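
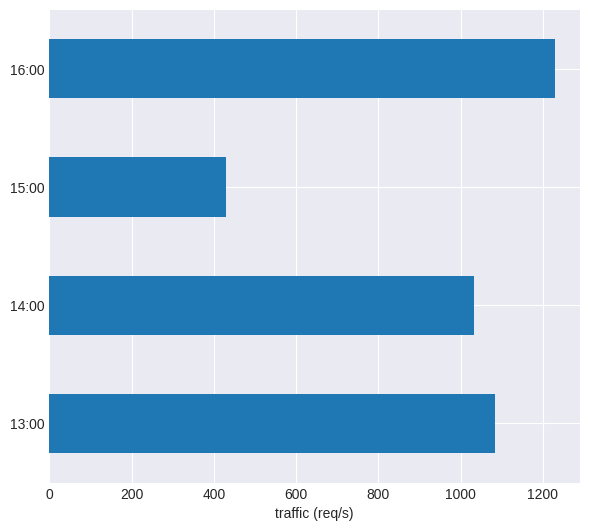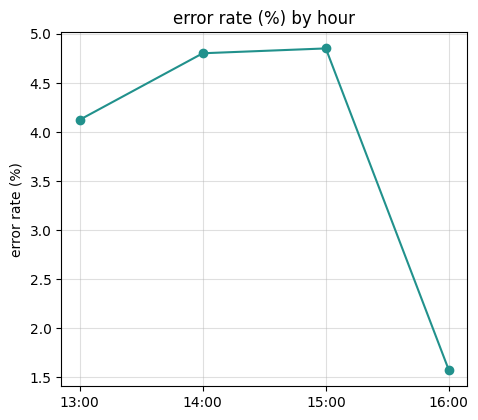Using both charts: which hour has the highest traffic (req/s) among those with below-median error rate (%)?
16:00

Chart 2 median error rate (%) ≈ 4.5; below-median hours: 13:00, 16:00. Among those, 16:00 has the highest traffic (req/s) (≈ 1200).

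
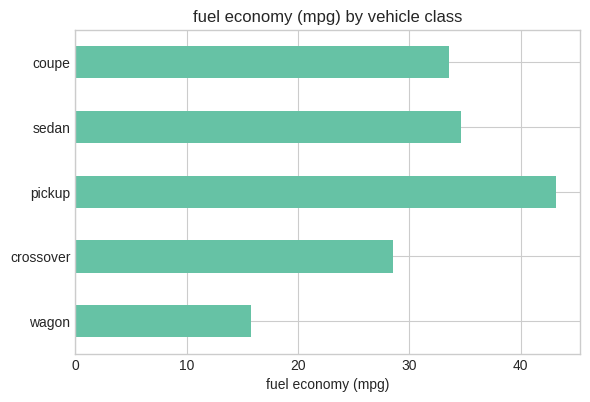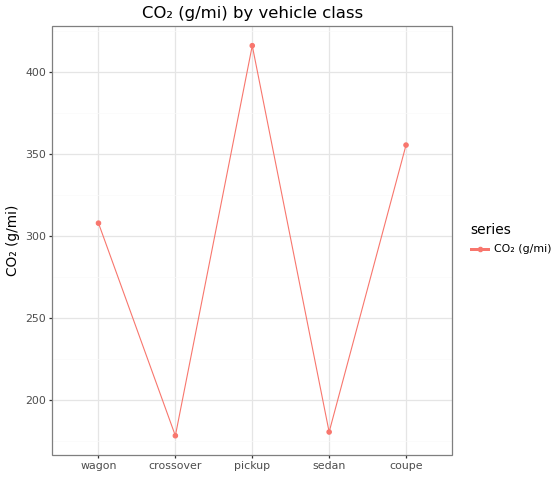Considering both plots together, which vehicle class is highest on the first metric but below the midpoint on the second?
Chart 2 median CO₂ (g/mi) ≈ 300; below-median vehicle classes: crossover, sedan. Among those, sedan has the highest fuel economy (mpg) (≈ 35).

sedan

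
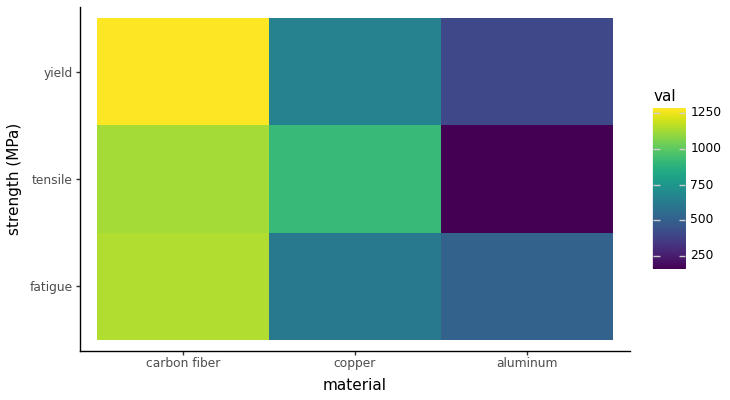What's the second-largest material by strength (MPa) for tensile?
copper

Top 3 for tensile: carbon fiber ≈ 1100, copper ≈ 900, aluminum ≈ 200.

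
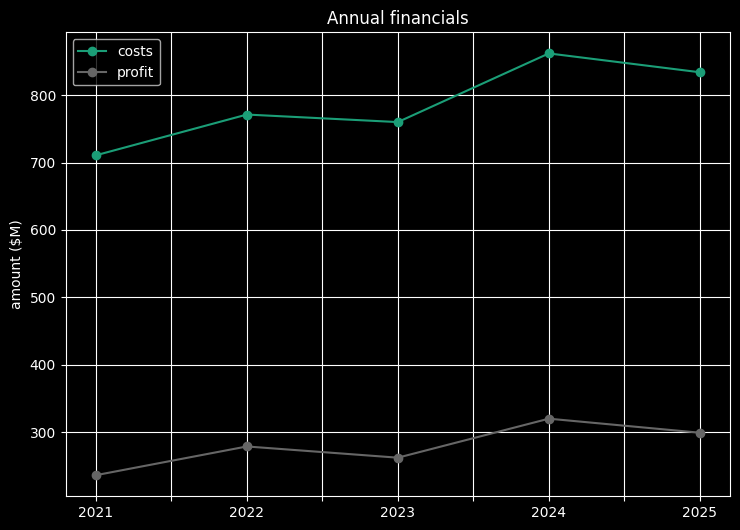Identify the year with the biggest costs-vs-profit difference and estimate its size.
2024, ≈ 600 $M

2024: costs ≈ 900, profit ≈ 300 → gap ≈ 600. Next-largest (2025) is only ≈ 500.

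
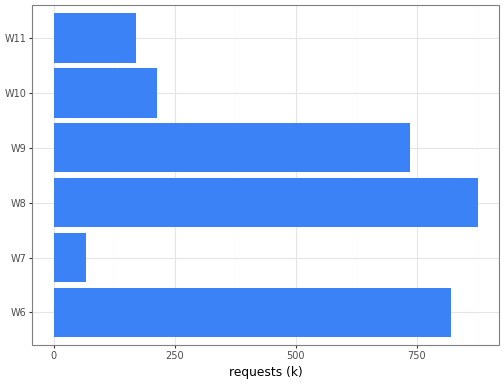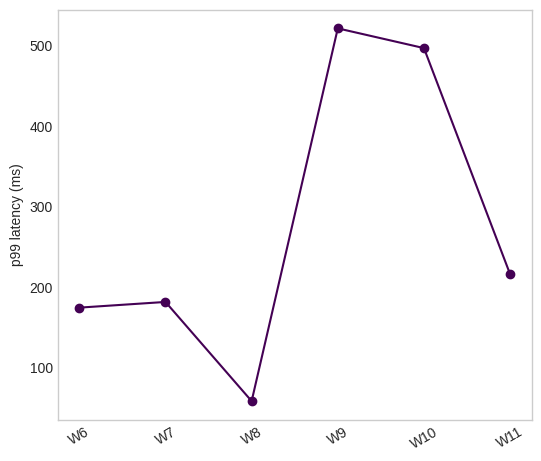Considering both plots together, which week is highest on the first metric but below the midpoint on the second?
Chart 2 median p99 latency (ms) ≈ 200; below-median weeks: W6, W7, W8. Among those, W8 has the highest requests (k) (≈ 900).

W8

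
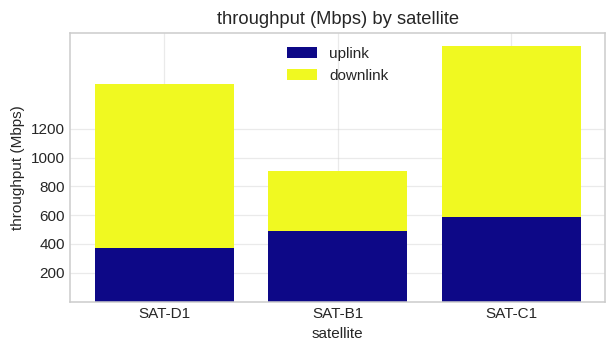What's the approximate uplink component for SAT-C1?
uplink top ≈ 600, bottom ≈ 0; segment ≈ 600.

≈ 600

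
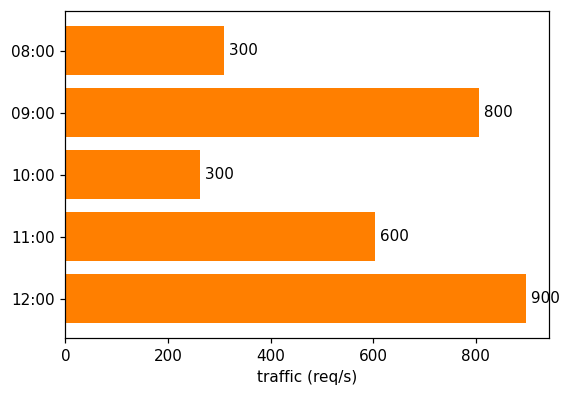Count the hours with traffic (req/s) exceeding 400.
Above 400: 09:00, 11:00, 12:00.

3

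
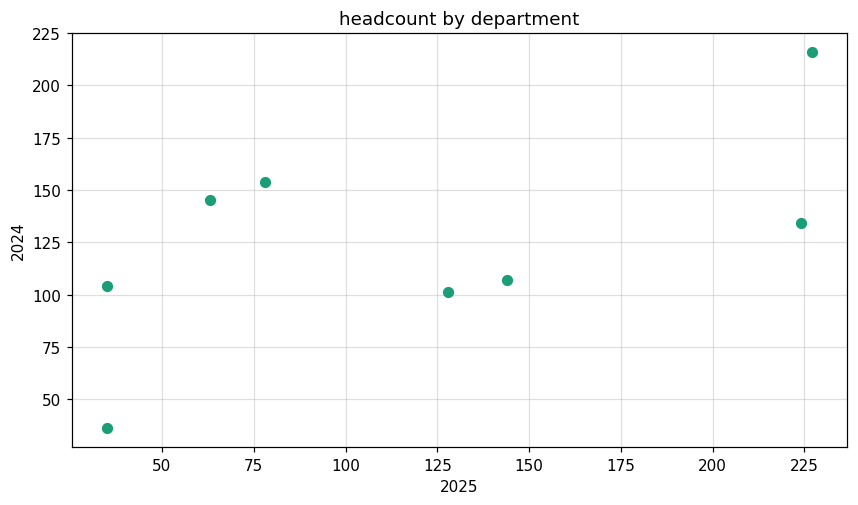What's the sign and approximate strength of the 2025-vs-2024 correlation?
Points are positively correlated; moderate (|r| ≈ 0.6).

positive, moderate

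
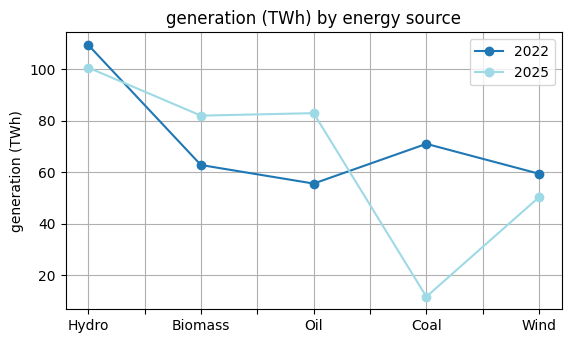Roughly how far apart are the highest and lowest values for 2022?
≈ 50

Max Hydro ≈ 110, min Oil ≈ 60; range ≈ 50.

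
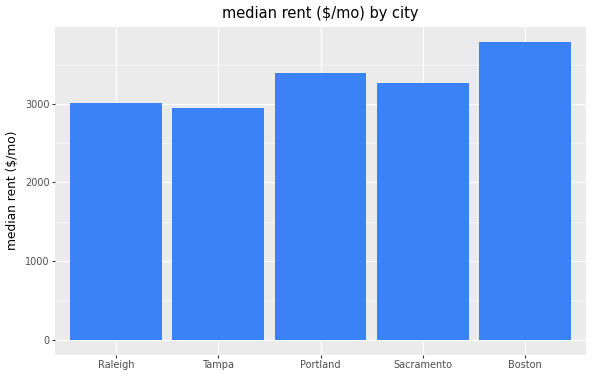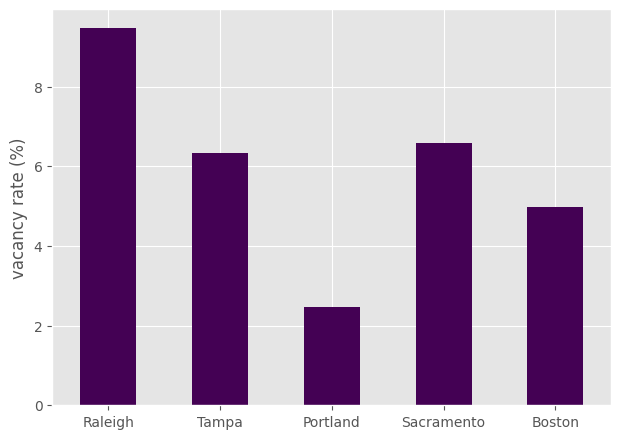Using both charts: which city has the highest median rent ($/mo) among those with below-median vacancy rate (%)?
Chart 2 median vacancy rate (%) ≈ 6; below-median cities: Portland, Boston. Among those, Boston has the highest median rent ($/mo) (≈ 4000).

Boston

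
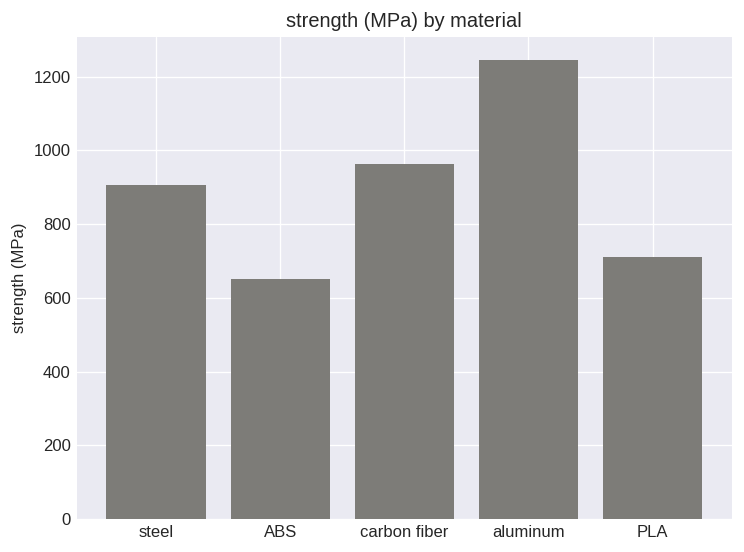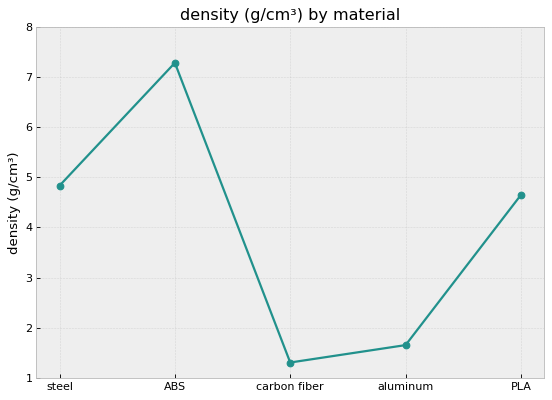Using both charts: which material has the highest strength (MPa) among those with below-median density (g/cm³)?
aluminum

Chart 2 median density (g/cm³) ≈ 5; below-median materials: carbon fiber, aluminum. Among those, aluminum has the highest strength (MPa) (≈ 1200).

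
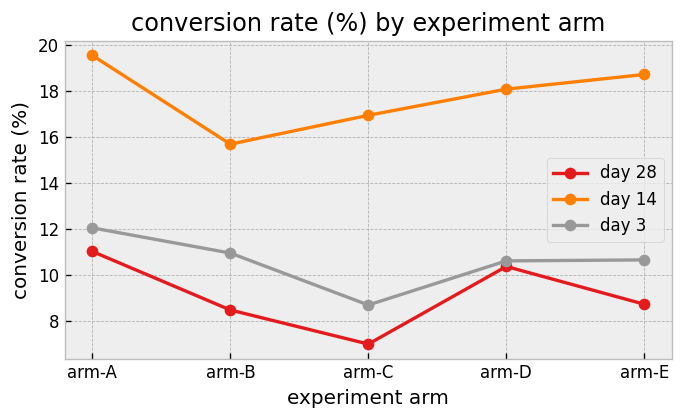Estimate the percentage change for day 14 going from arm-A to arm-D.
arm-A ≈ 20, arm-D ≈ 18; (18 − 20) / 20 ≈ -10%.

≈ -10%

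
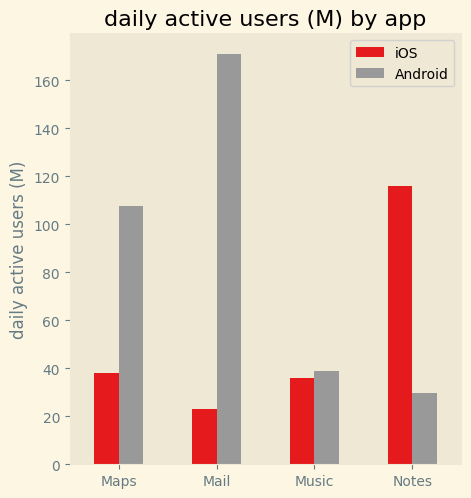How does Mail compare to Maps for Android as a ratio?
≈ 1.8×

Mail ≈ 180, Maps ≈ 100; 180/100 ≈ 1.8.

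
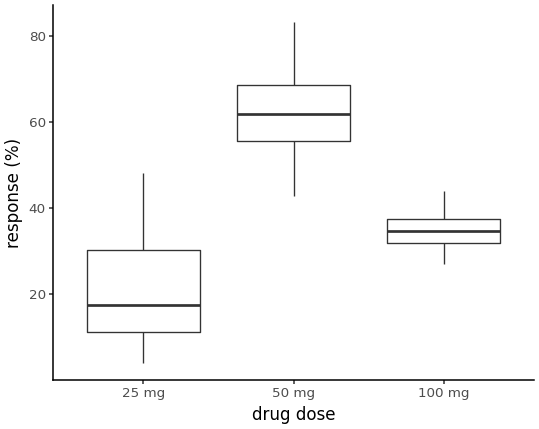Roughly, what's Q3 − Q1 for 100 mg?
Q3 ≈ 35, Q1 ≈ 30; IQR ≈ 5.

≈ 5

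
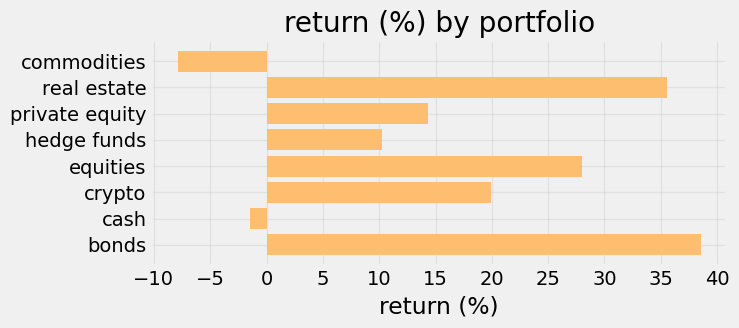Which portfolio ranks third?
equities

Top 4: bonds ≈ 40, real estate ≈ 35, equities ≈ 30, crypto ≈ 20.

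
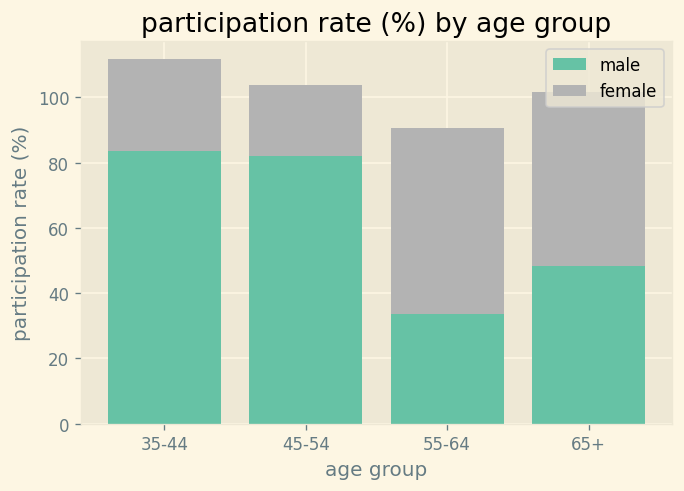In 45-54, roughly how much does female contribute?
female top ≈ 100, bottom ≈ 80; segment ≈ 20.

≈ 20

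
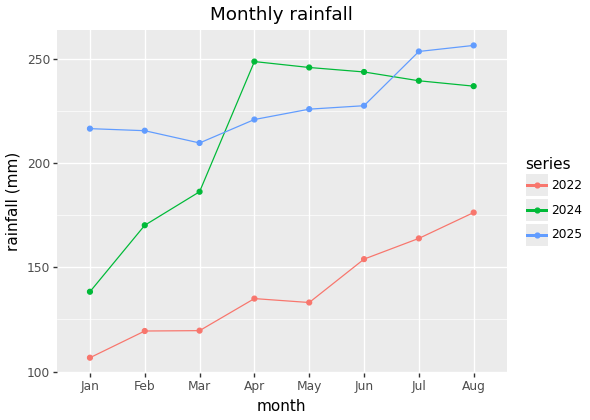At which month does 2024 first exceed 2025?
Apr

Mar: 2024 ≈ 180 vs 2025 ≈ 200 (not yet); Apr: 2024 ≈ 240 vs 2025 ≈ 220 (first crossover).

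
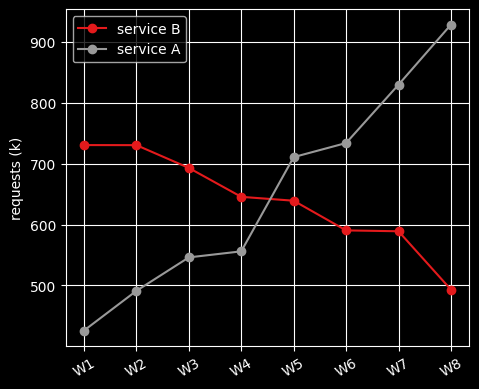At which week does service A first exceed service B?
W5

W4: service A ≈ 550 vs service B ≈ 650 (not yet); W5: service A ≈ 700 vs service B ≈ 650 (first crossover).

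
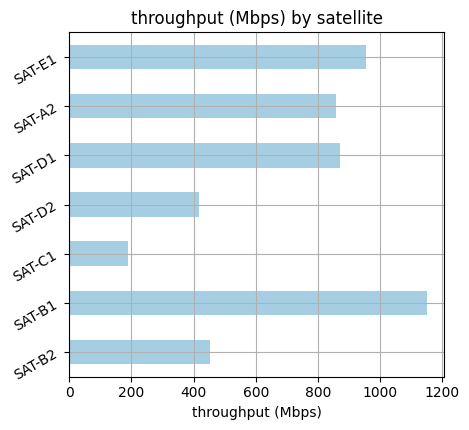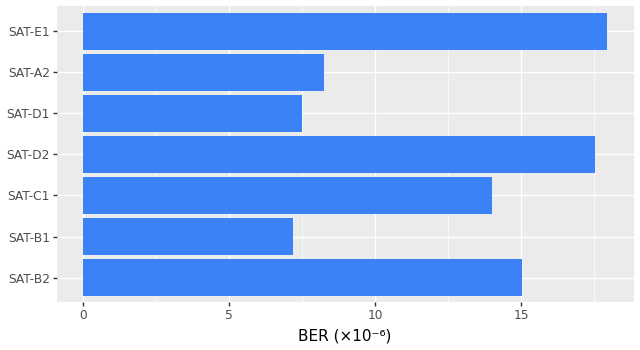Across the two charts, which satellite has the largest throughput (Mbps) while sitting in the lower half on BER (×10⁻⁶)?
Chart 2 median BER (×10⁻⁶) ≈ 14; below-median satellites: SAT-B1, SAT-D1, SAT-A2. Among those, SAT-B1 has the highest throughput (Mbps) (≈ 1200).

SAT-B1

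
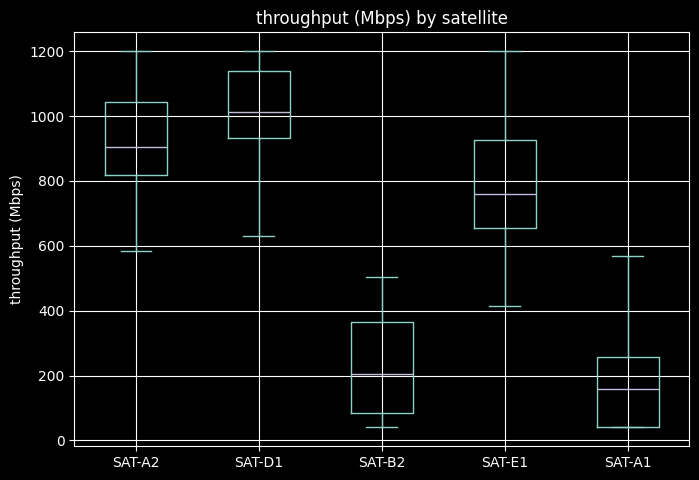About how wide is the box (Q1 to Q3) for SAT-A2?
Q3 ≈ 1000, Q1 ≈ 800; IQR ≈ 200.

≈ 200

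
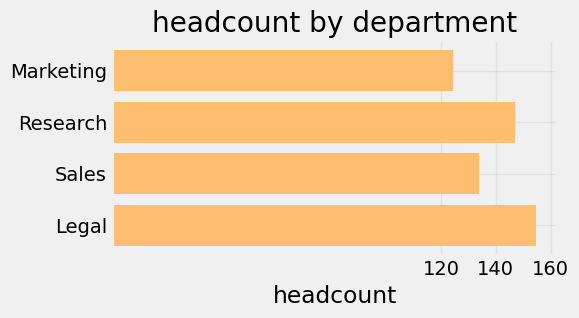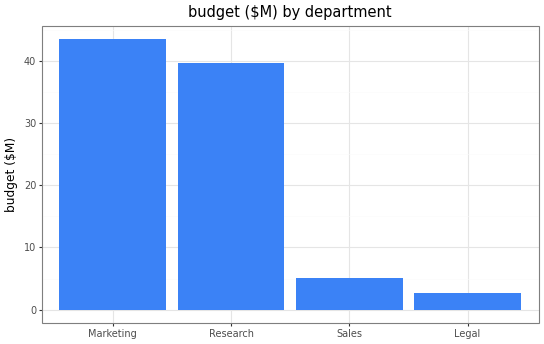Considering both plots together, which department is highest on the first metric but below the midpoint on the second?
Chart 2 median budget ($M) ≈ 20; below-median departments: Sales, Legal. Among those, Legal has the highest headcount (≈ 160).

Legal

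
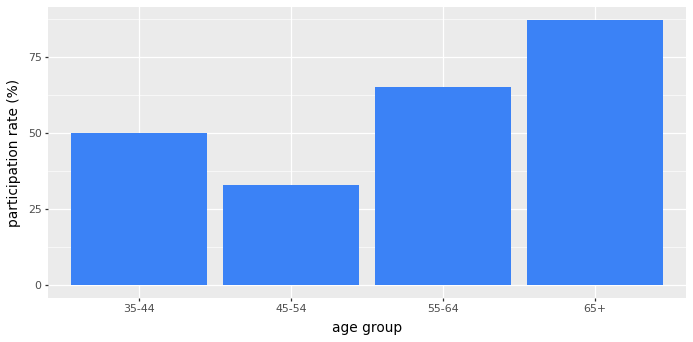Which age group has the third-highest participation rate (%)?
Top 4: 65+ ≈ 90, 55-64 ≈ 70, 35-44 ≈ 50, 45-54 ≈ 30.

35-44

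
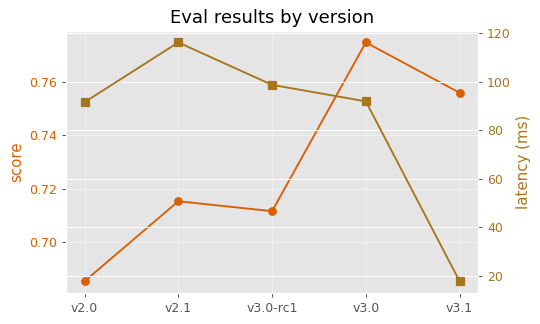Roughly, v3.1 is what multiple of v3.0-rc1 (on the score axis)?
≈ 1.07×

v3.1 ≈ 0.76, v3.0-rc1 ≈ 0.71; 0.76/0.71 ≈ 1.07.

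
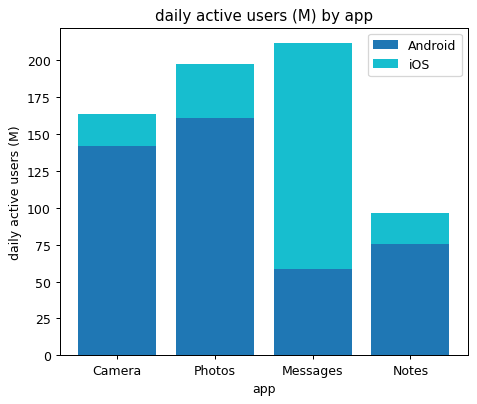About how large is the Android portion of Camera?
≈ 140

Android top ≈ 140, bottom ≈ 0; segment ≈ 140.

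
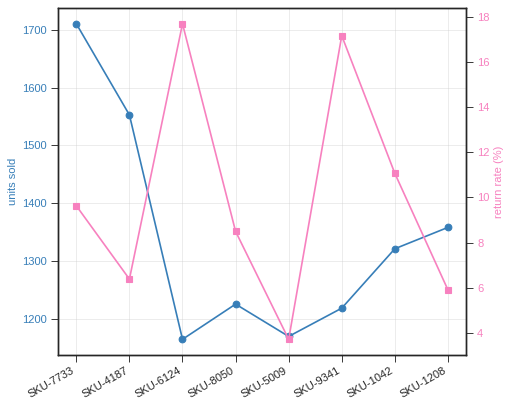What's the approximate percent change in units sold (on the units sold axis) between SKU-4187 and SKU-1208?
SKU-4187 ≈ 1550, SKU-1208 ≈ 1350; (1350 − 1550) / 1550 ≈ -12.9%.

≈ -12.9%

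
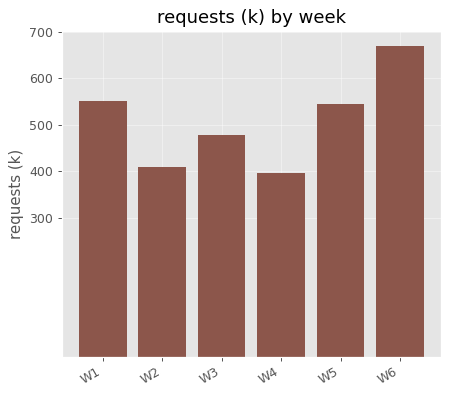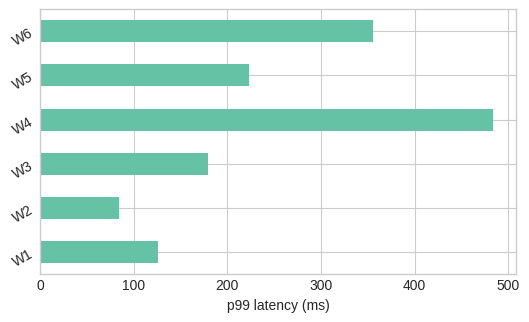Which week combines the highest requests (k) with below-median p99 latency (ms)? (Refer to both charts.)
W1

Chart 2 median p99 latency (ms) ≈ 200; below-median weeks: W1, W2, W3. Among those, W1 has the highest requests (k) (≈ 600).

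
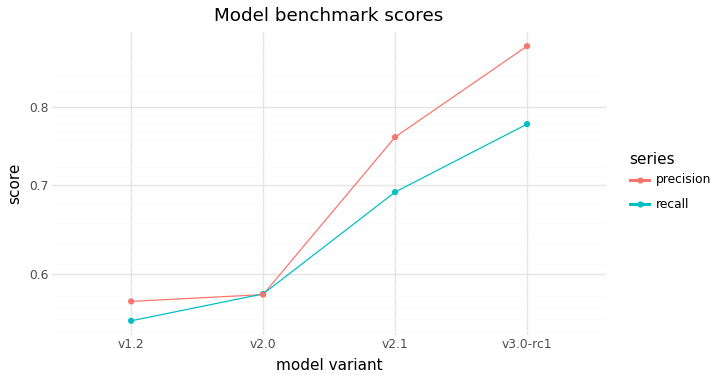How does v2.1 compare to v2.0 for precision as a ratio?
≈ 1.25×

v2.1 ≈ 0.75, v2.0 ≈ 0.60; 0.75/0.60 ≈ 1.25.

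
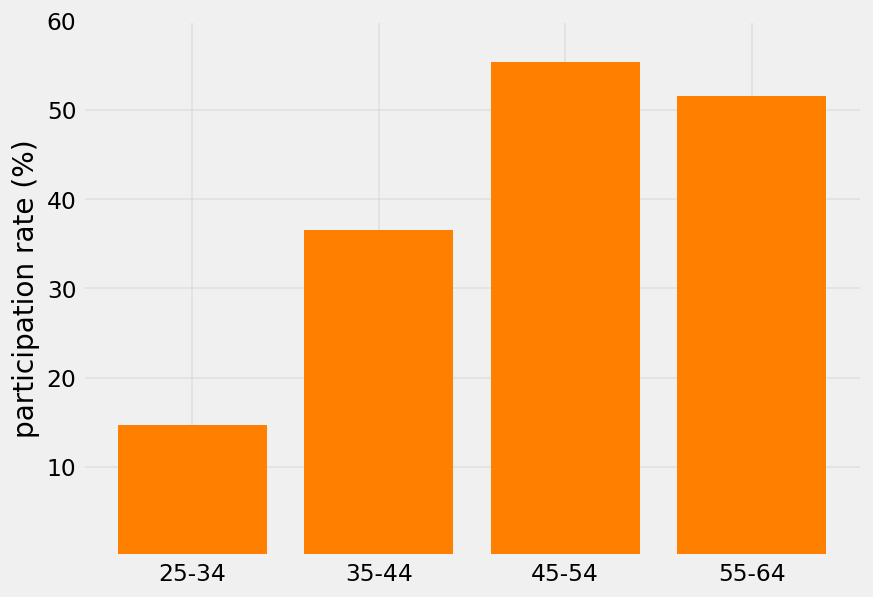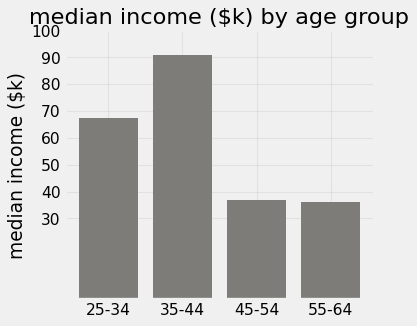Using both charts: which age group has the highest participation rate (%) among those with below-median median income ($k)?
45-54

Chart 2 median median income ($k) ≈ 50; below-median age groups: 45-54, 55-64. Among those, 45-54 has the highest participation rate (%) (≈ 60).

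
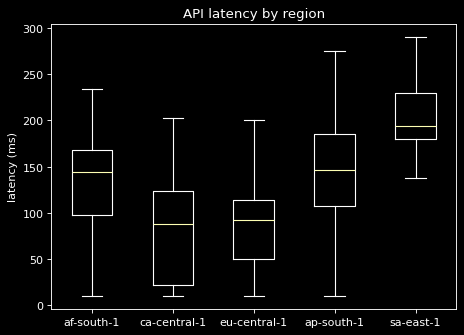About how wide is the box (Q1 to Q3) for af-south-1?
≈ 70

Q3 ≈ 170, Q1 ≈ 100; IQR ≈ 70.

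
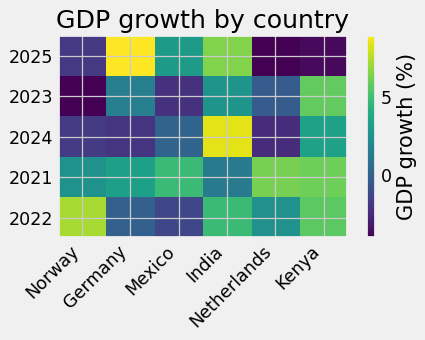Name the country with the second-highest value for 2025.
Top 3 for 2025: Germany ≈ 8, India ≈ 6, Mexico ≈ 4.

India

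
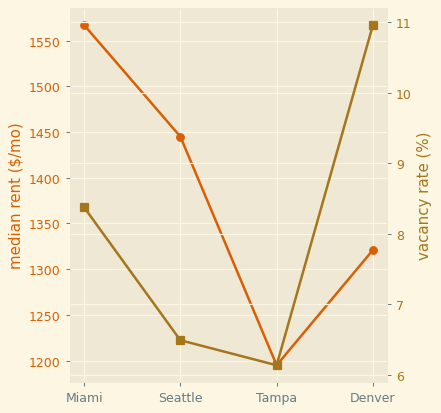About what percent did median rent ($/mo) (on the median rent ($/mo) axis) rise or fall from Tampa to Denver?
Tampa ≈ 1200, Denver ≈ 1300; (1300 − 1200) / 1200 ≈ +8.3%.

≈ +8.3%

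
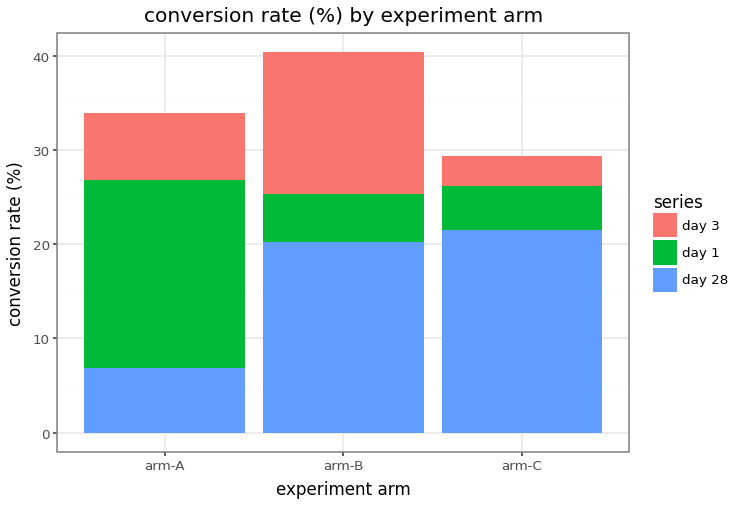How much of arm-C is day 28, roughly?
≈ 20

day 28 top ≈ 20, bottom ≈ 0; segment ≈ 20.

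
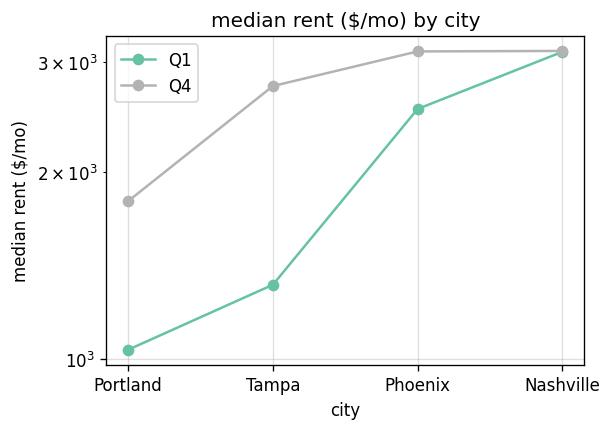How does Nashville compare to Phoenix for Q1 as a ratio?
Nashville ≈ 3200, Phoenix ≈ 2600; 3200/2600 ≈ 1.23.

≈ 1.23×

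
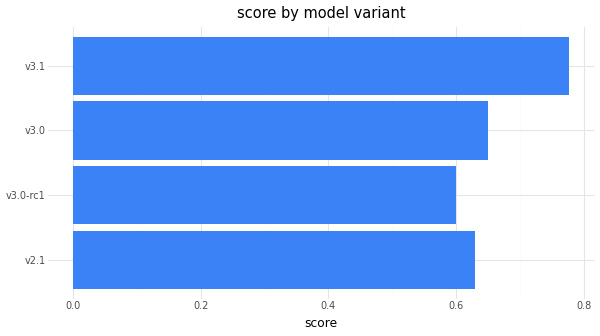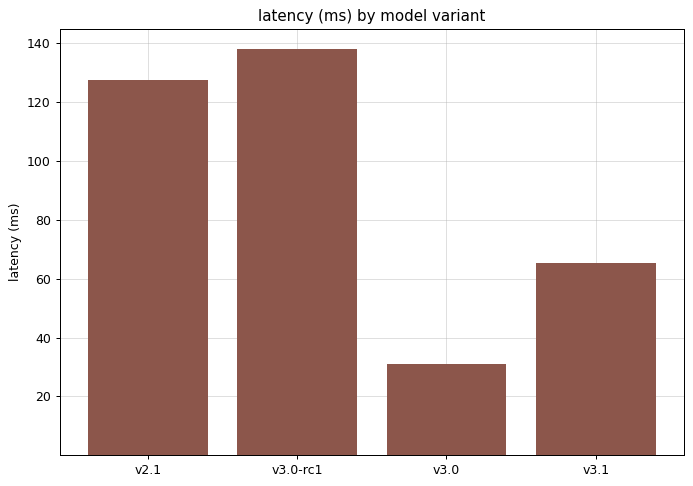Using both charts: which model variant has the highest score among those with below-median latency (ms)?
Chart 2 median latency (ms) ≈ 100; below-median model variants: v3.0, v3.1. Among those, v3.1 has the highest score (≈ 0.8).

v3.1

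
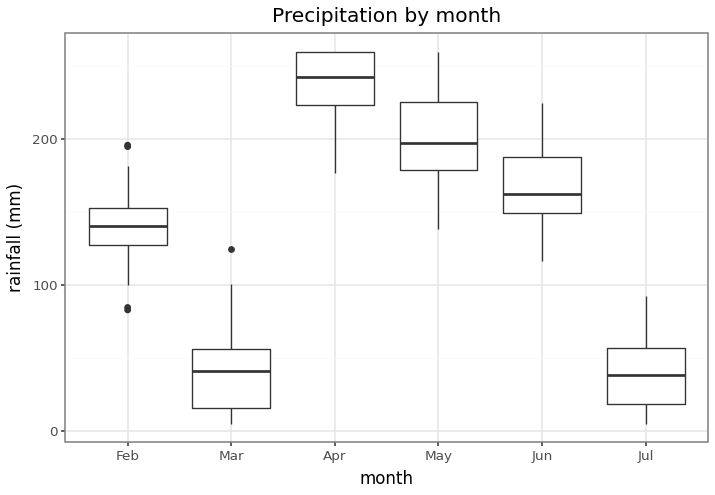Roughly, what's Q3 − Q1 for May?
Q3 ≈ 220, Q1 ≈ 180; IQR ≈ 40.

≈ 40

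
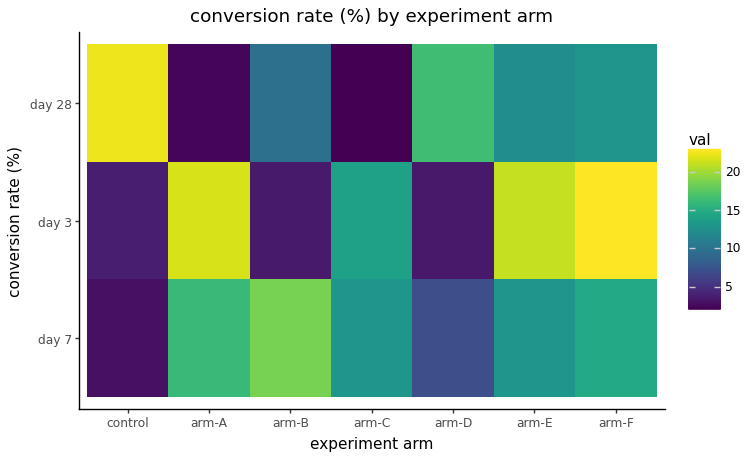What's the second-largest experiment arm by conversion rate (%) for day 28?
Top 3 for day 28: control ≈ 22, arm-D ≈ 16, arm-F ≈ 14.

arm-D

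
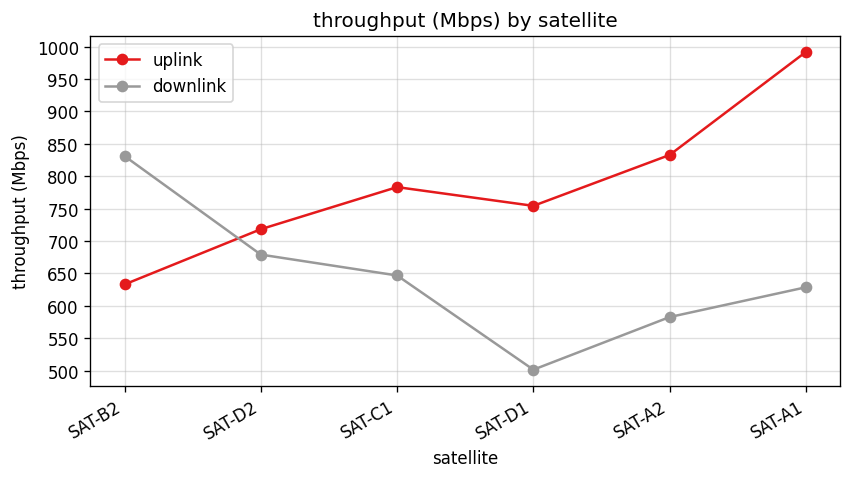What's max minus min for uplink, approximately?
≈ 350

Max SAT-A1 ≈ 1000, min SAT-B2 ≈ 650; range ≈ 350.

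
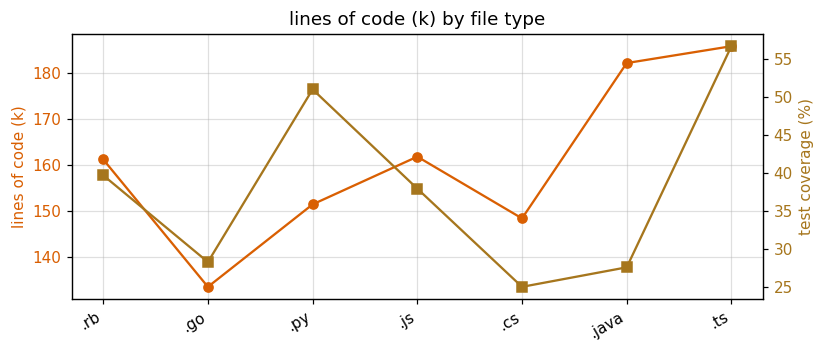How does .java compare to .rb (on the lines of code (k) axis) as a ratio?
.java ≈ 180, .rb ≈ 160; 180/160 ≈ 1.12.

≈ 1.12×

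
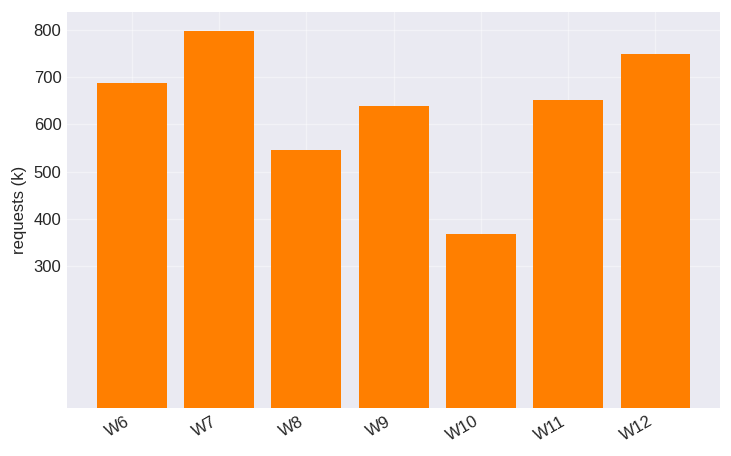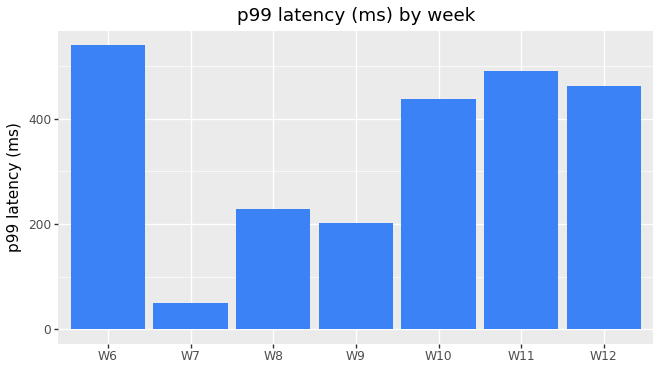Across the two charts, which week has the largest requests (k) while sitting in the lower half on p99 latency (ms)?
W7

Chart 2 median p99 latency (ms) ≈ 450; below-median weeks: W7, W8, W9. Among those, W7 has the highest requests (k) (≈ 800).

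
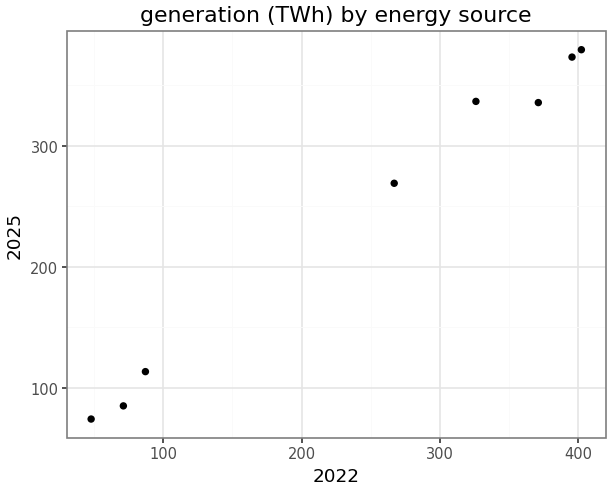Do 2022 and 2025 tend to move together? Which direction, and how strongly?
Points are positively correlated; strong (|r| ≈ 1.0).

positive, strong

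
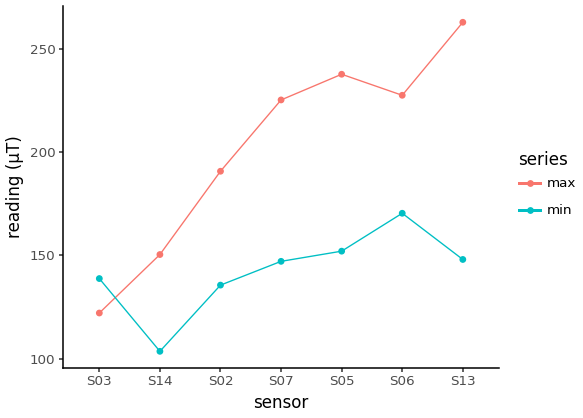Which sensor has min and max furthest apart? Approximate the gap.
S13, ≈ 120 µT

S13: min ≈ 140, max ≈ 260 → gap ≈ 120. Next-largest (S05) is only ≈ 80.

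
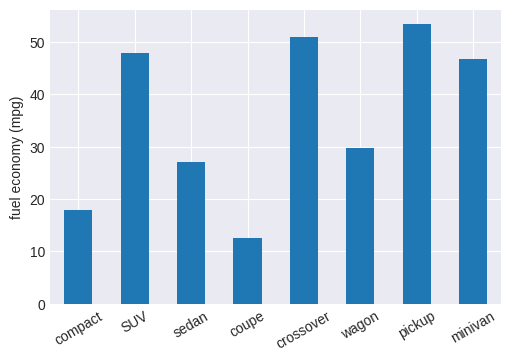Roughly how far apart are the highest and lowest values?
Max pickup ≈ 55, min coupe ≈ 15; range ≈ 40.

≈ 40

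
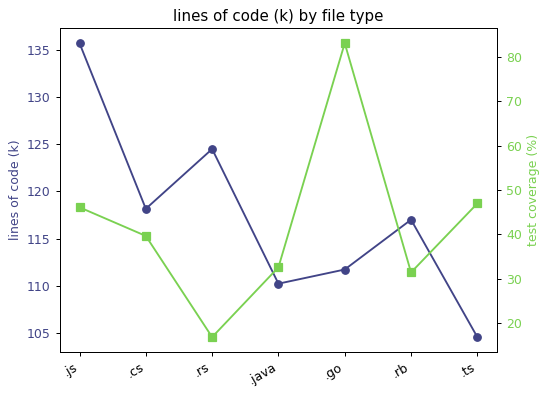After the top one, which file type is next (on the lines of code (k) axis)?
Top 3 (on the lines of code (k) axis): .js ≈ 135, .rs ≈ 125, .cs ≈ 120.

.rs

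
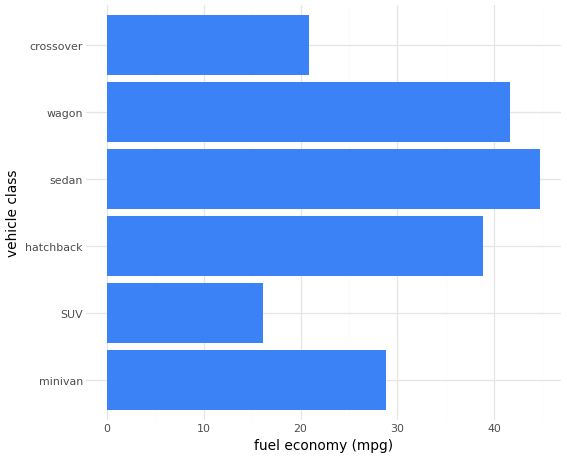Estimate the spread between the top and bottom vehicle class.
≈ 30

Max sedan ≈ 45, min SUV ≈ 15; range ≈ 30.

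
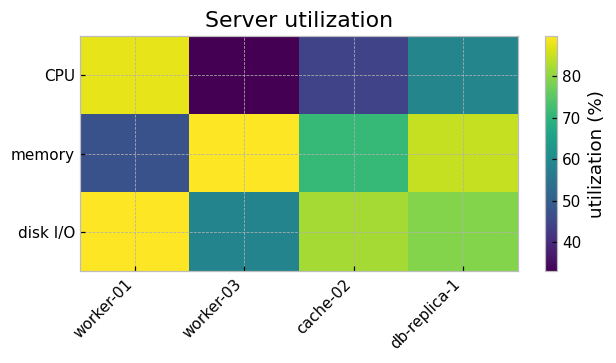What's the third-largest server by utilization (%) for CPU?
Top 4 for CPU: worker-01 ≈ 90, db-replica-1 ≈ 60, cache-02 ≈ 45, worker-03 ≈ 35.

cache-02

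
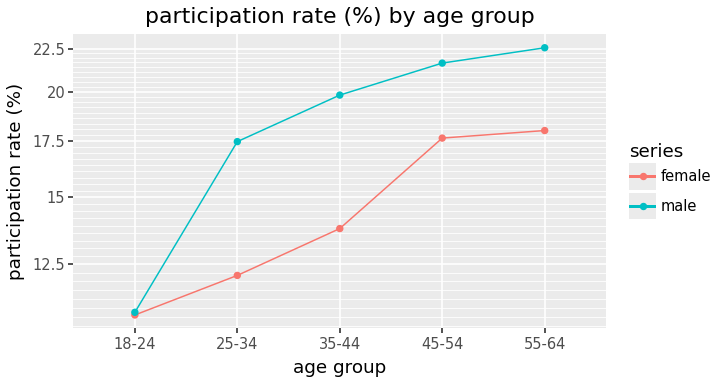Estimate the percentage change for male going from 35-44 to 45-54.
35-44 ≈ 20, 45-54 ≈ 22; (22 − 20) / 20 ≈ +10%.

≈ +10%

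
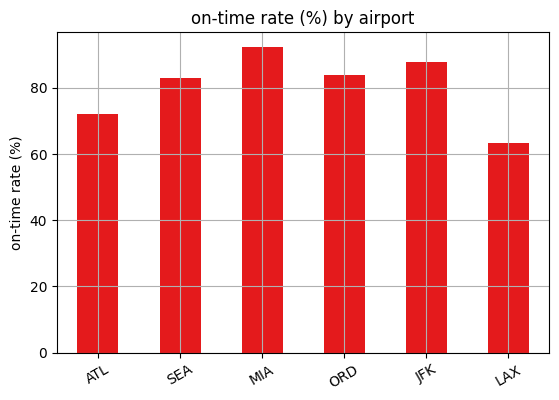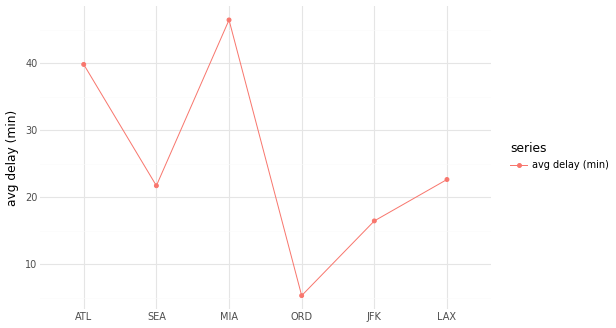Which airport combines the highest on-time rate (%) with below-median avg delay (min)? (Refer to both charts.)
JFK

Chart 2 median avg delay (min) ≈ 20; below-median airports: SEA, ORD, JFK. Among those, JFK has the highest on-time rate (%) (≈ 90).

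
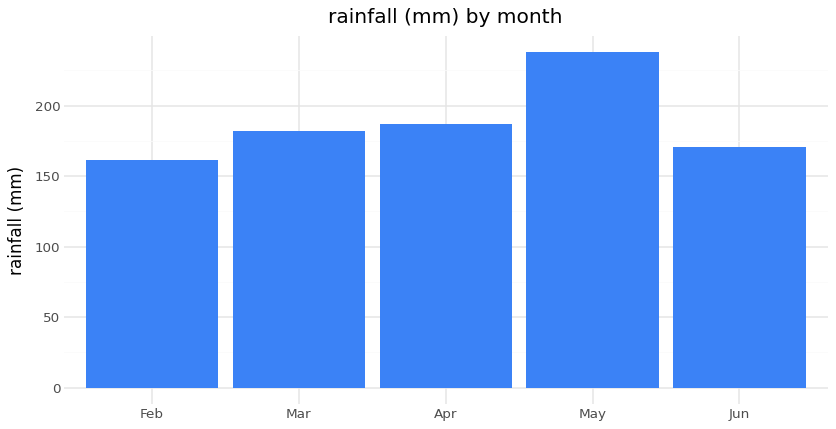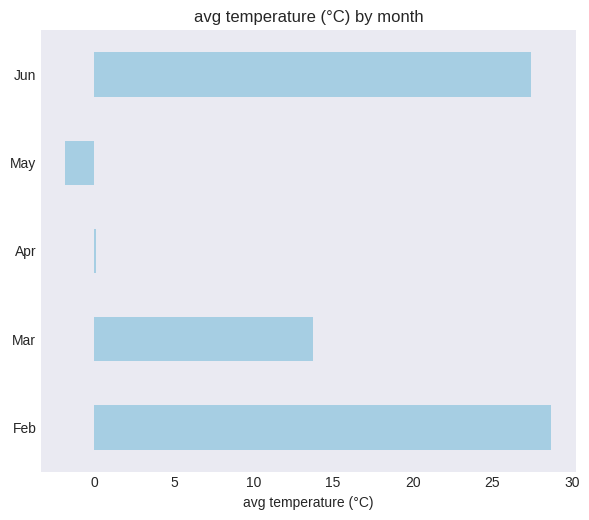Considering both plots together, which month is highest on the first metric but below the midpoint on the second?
May

Chart 2 median avg temperature (°C) ≈ 15; below-median months: Apr, May. Among those, May has the highest rainfall (mm) (≈ 250).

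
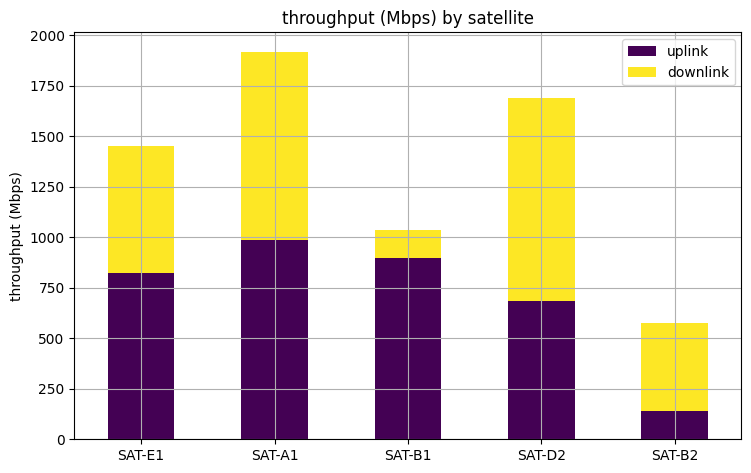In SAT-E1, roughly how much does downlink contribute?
≈ 600

downlink top ≈ 1400, bottom ≈ 800; segment ≈ 600.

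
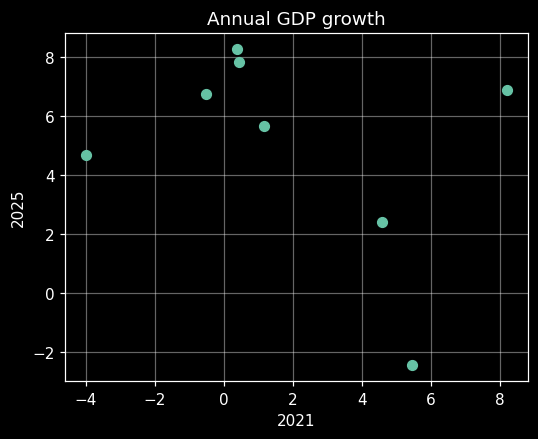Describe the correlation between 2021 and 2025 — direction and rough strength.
Points are negatively correlated; weak (|r| ≈ 0.3).

negative, weak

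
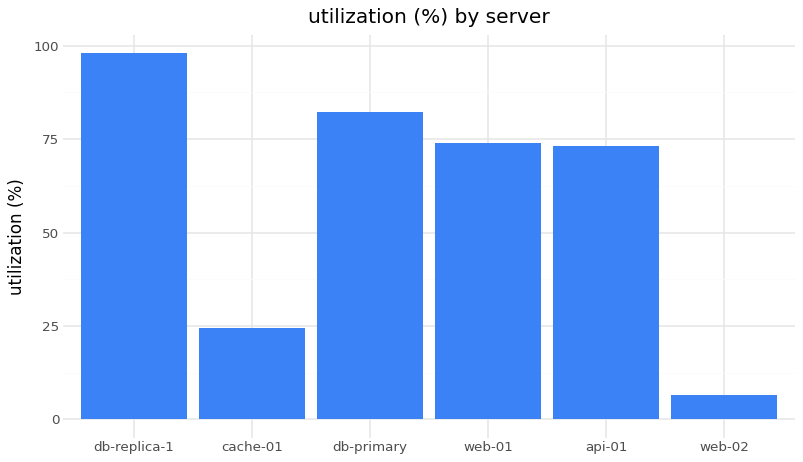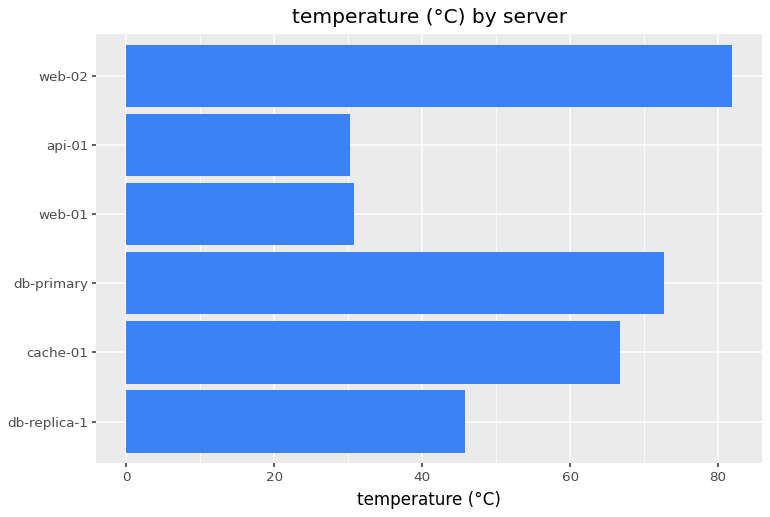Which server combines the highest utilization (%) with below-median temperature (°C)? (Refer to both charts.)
db-replica-1

Chart 2 median temperature (°C) ≈ 60; below-median servers: db-replica-1, web-01, api-01. Among those, db-replica-1 has the highest utilization (%) (≈ 100).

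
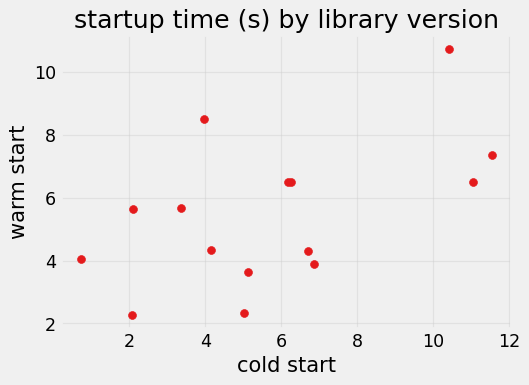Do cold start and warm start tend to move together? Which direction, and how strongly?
Points are positively correlated; moderate (|r| ≈ 0.5).

positive, moderate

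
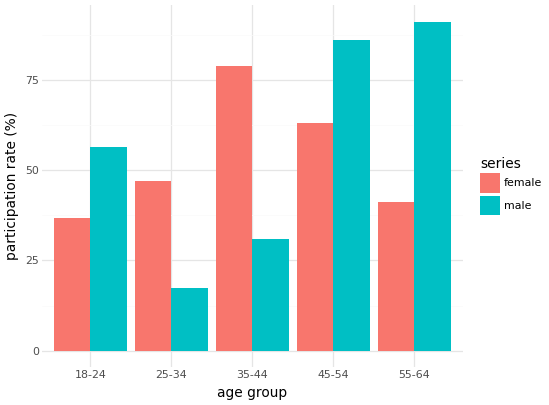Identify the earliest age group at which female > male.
25-34

18-24: female ≈ 40 vs male ≈ 60 (not yet); 25-34: female ≈ 50 vs male ≈ 20 (first crossover).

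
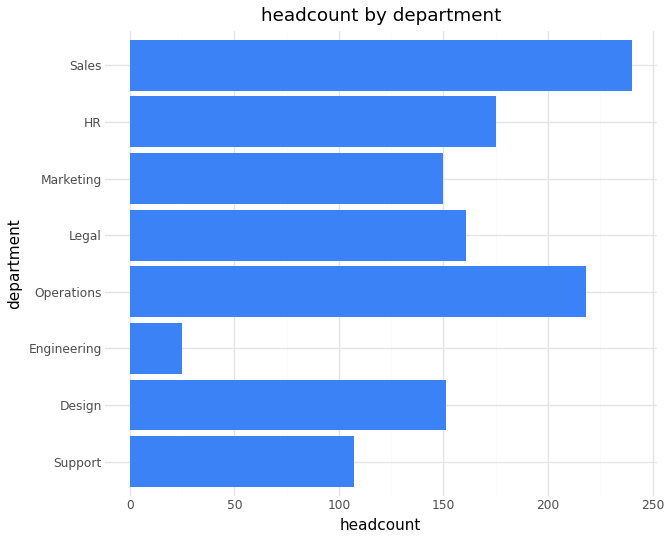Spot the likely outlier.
Engineering ≈ 20; the rest sit between ≈ 100 and ≈ 240.

Engineering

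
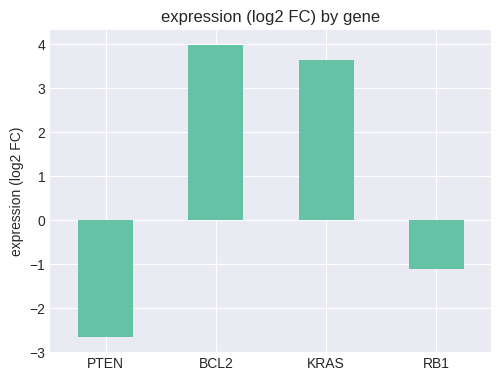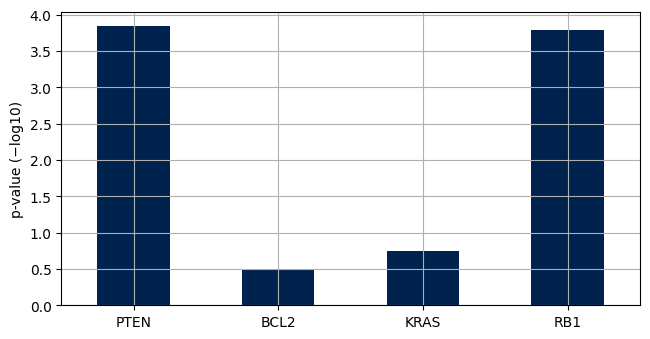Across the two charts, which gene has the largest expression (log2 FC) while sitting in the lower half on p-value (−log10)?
Chart 2 median p-value (−log10) ≈ 2.5; below-median genes: BCL2, KRAS. Among those, BCL2 has the highest expression (log2 FC) (≈ 4).

BCL2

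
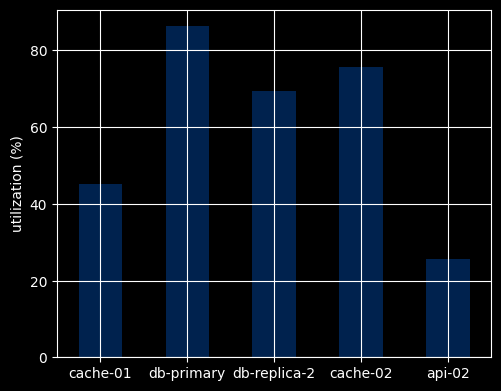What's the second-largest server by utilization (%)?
cache-02

Top 3: db-primary ≈ 90, cache-02 ≈ 80, db-replica-2 ≈ 70.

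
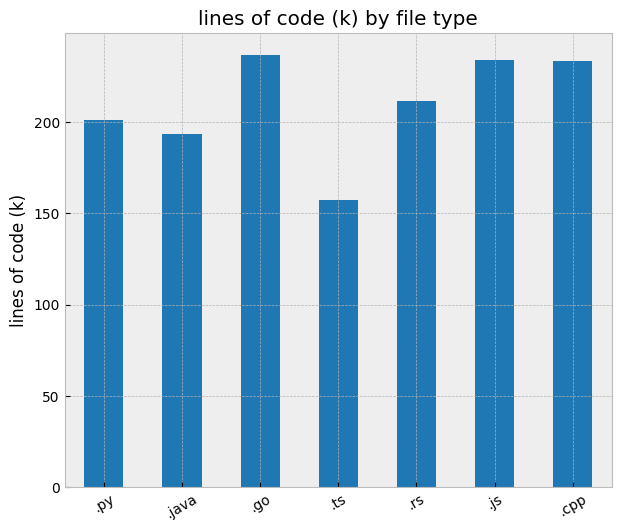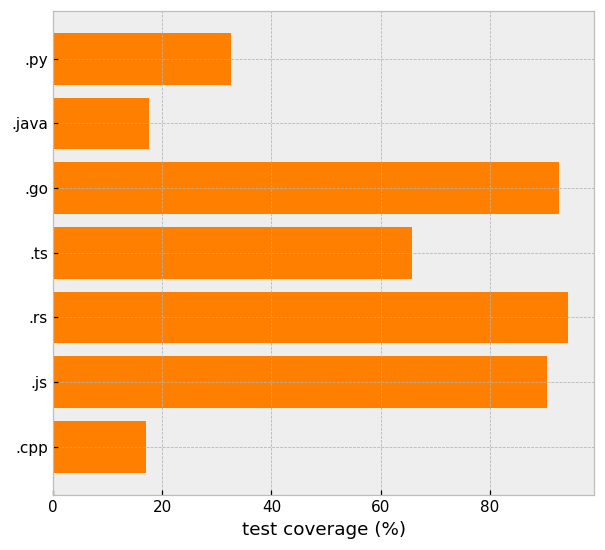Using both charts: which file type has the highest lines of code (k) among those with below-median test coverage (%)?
.cpp

Chart 2 median test coverage (%) ≈ 70; below-median file types: .py, .java, .cpp. Among those, .cpp has the highest lines of code (k) (≈ 225).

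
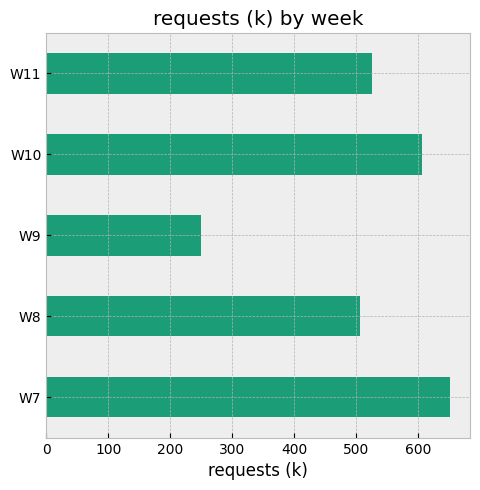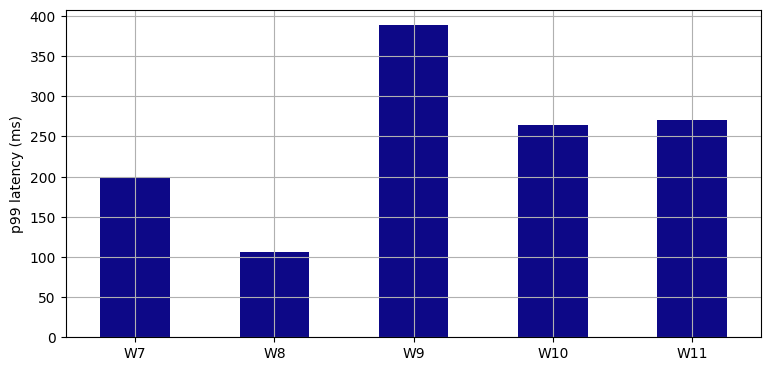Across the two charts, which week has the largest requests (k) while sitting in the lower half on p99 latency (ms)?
Chart 2 median p99 latency (ms) ≈ 250; below-median weeks: W7, W8. Among those, W7 has the highest requests (k) (≈ 700).

W7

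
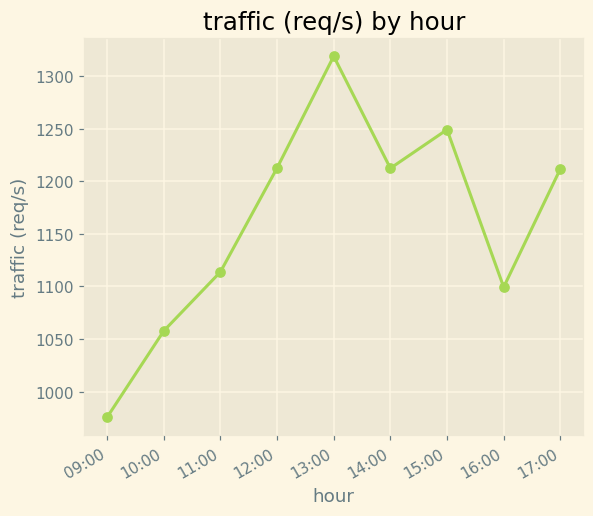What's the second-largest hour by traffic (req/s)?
Top 3: 13:00 ≈ 1300, 15:00 ≈ 1250, 12:00 ≈ 1200.

15:00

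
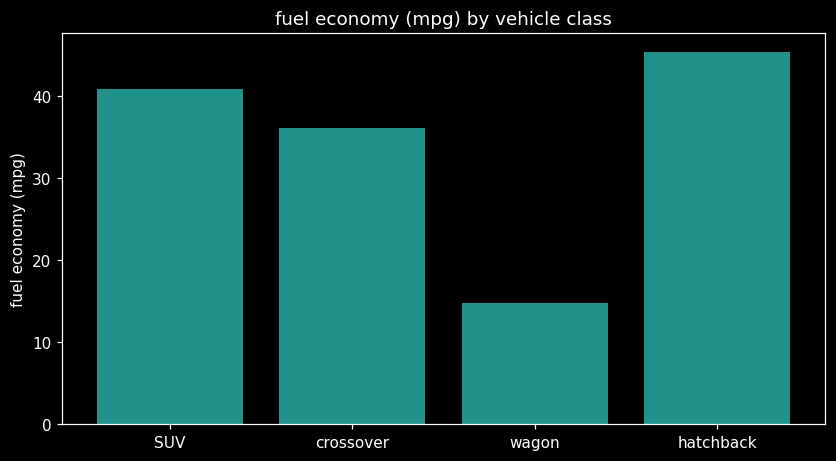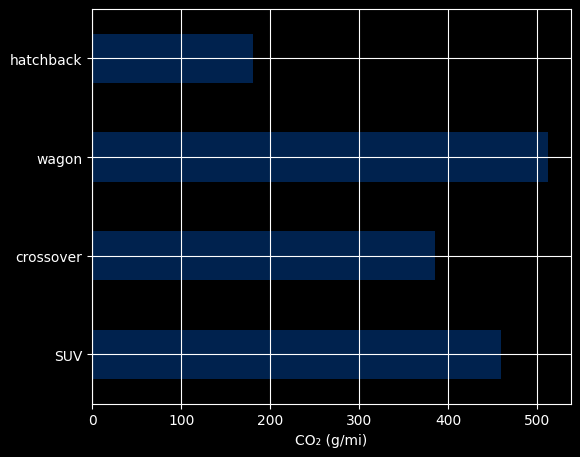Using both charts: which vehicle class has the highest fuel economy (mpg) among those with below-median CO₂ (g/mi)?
hatchback

Chart 2 median CO₂ (g/mi) ≈ 400; below-median vehicle classes: crossover, hatchback. Among those, hatchback has the highest fuel economy (mpg) (≈ 45).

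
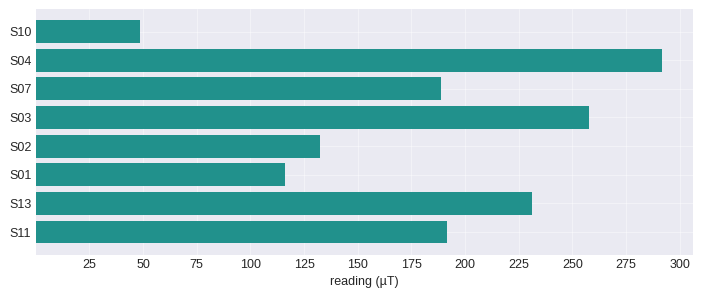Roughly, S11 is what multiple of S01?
≈ 1.6×

S11 ≈ 200, S01 ≈ 125; 200/125 ≈ 1.6.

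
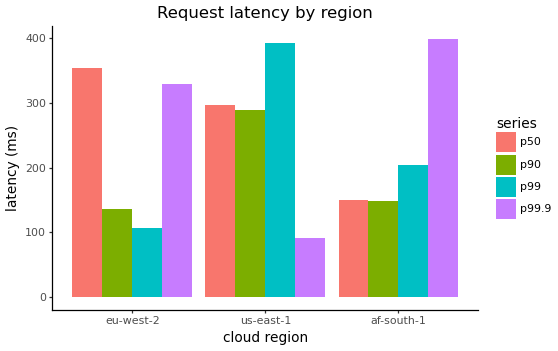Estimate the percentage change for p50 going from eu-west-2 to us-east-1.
eu-west-2 ≈ 350, us-east-1 ≈ 300; (300 − 350) / 350 ≈ -14.3%.

≈ -14.3%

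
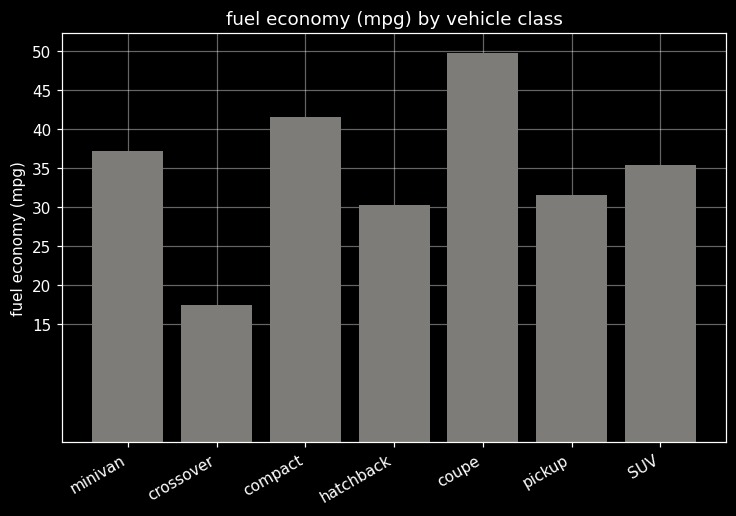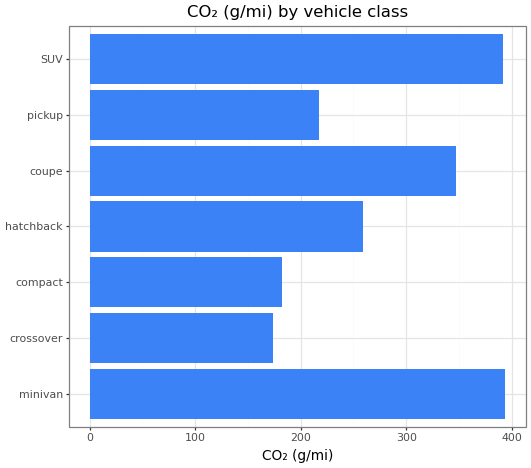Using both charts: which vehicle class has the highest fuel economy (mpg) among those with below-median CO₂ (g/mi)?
compact

Chart 2 median CO₂ (g/mi) ≈ 250; below-median vehicle classes: crossover, compact, pickup. Among those, compact has the highest fuel economy (mpg) (≈ 40).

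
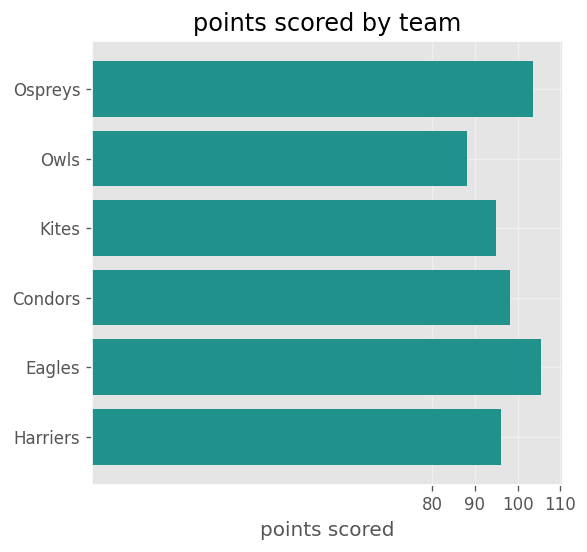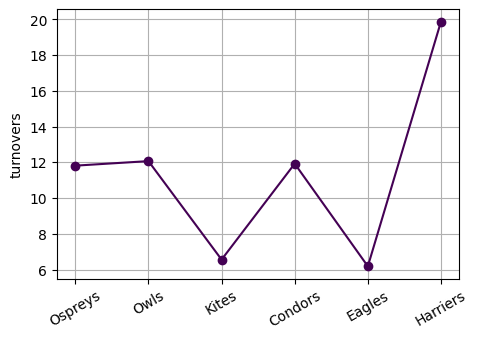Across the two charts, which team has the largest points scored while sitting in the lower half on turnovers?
Chart 2 median turnovers ≈ 12; below-median teams: Ospreys, Kites, Eagles. Among those, Eagles has the highest points scored (≈ 110).

Eagles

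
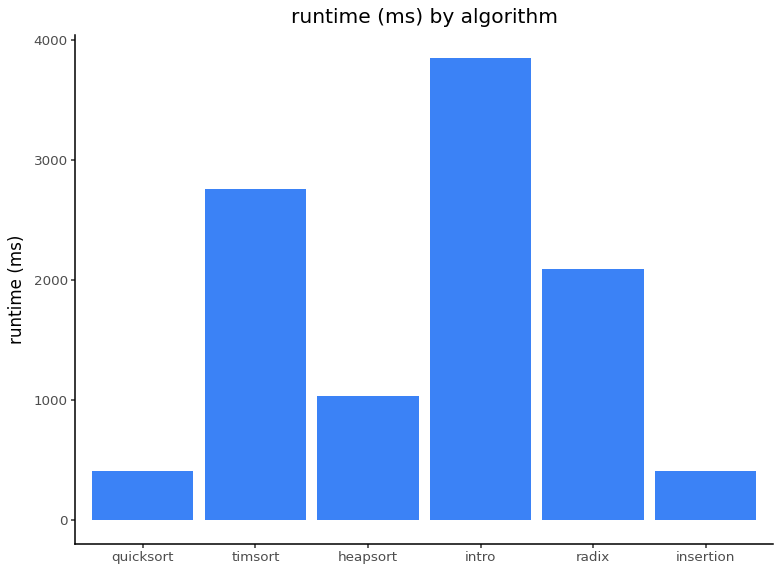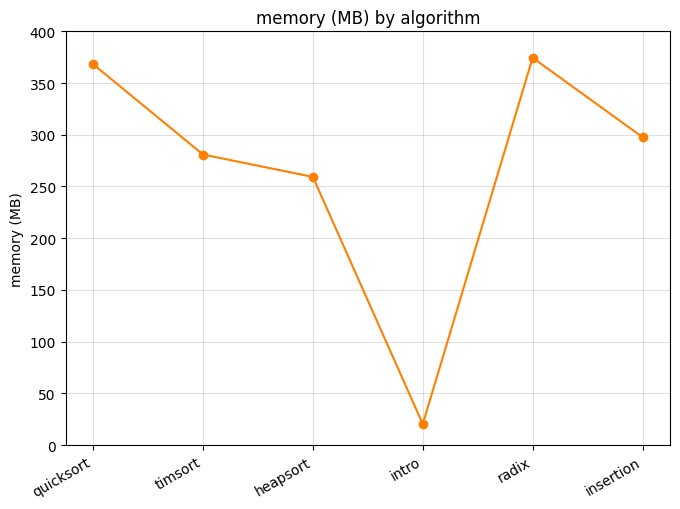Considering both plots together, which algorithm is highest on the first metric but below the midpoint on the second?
Chart 2 median memory (MB) ≈ 300; below-median algorithms: timsort, heapsort, intro. Among those, intro has the highest runtime (ms) (≈ 4000).

intro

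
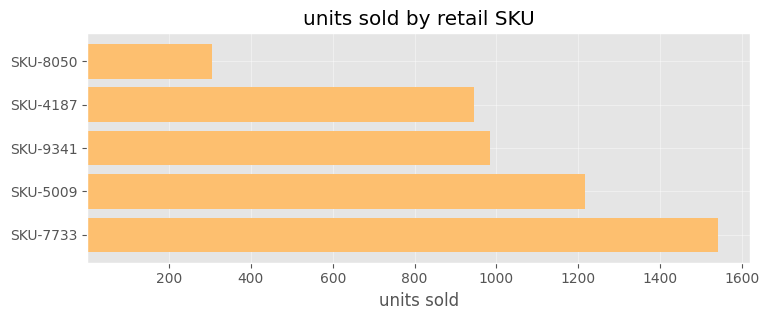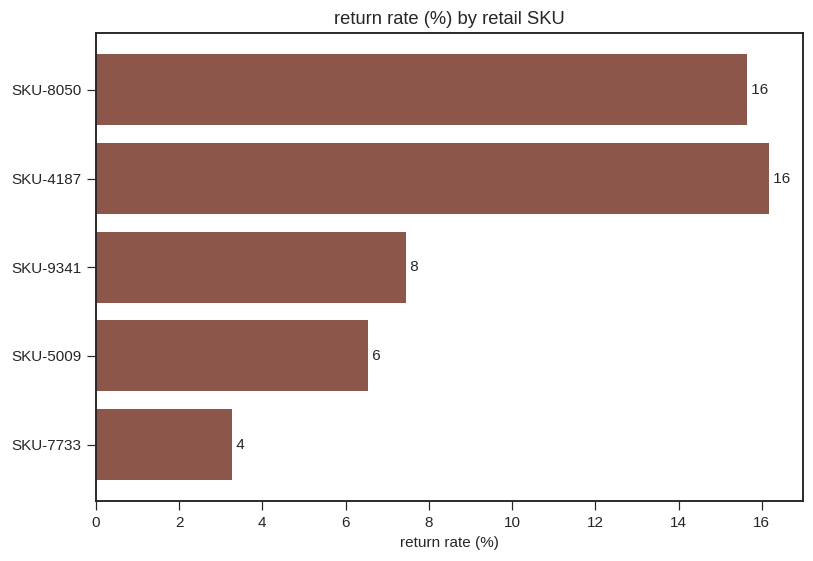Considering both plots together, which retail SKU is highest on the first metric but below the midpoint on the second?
Chart 2 median return rate (%) ≈ 8; below-median retail SKUs: SKU-5009, SKU-7733. Among those, SKU-7733 has the highest units sold (≈ 1600).

SKU-7733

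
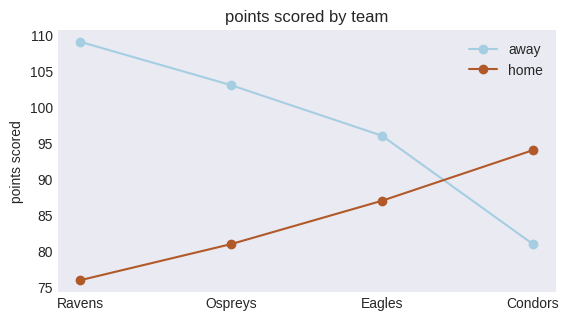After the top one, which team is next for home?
Eagles

Top 3 for home: Condors ≈ 95, Eagles ≈ 85, Ospreys ≈ 80.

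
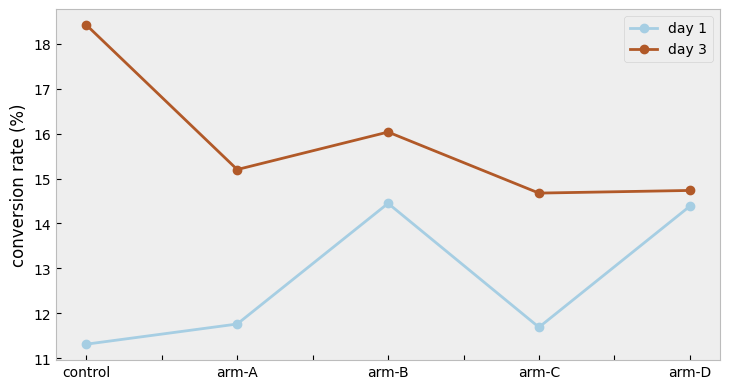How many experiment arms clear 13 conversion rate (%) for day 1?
Above 13: arm-B, arm-D.

2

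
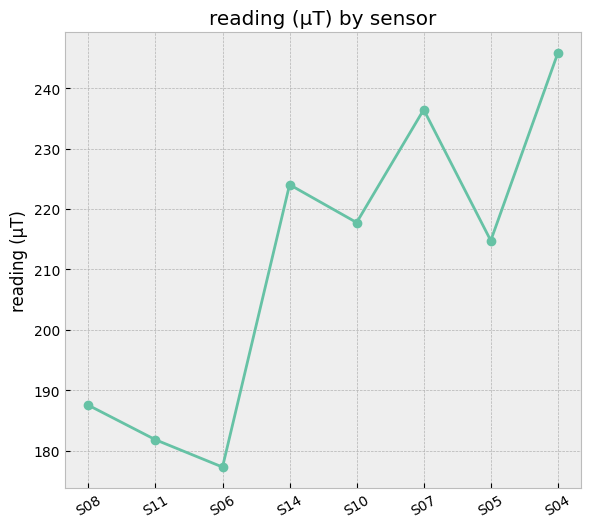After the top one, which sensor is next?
Top 3: S04 ≈ 250, S07 ≈ 240, S14 ≈ 220.

S07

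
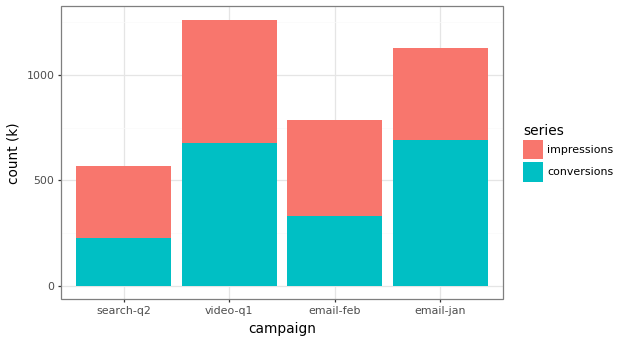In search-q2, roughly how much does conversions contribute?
≈ 200

conversions top ≈ 200, bottom ≈ 0; segment ≈ 200.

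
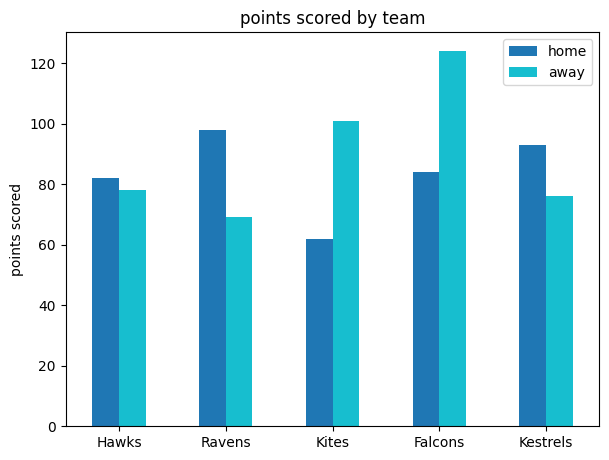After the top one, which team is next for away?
Kites

Top 3 for away: Falcons ≈ 120, Kites ≈ 100, Hawks ≈ 80.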